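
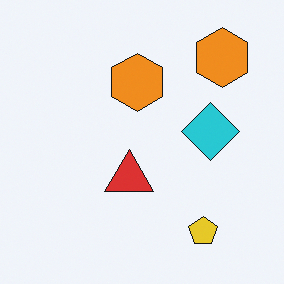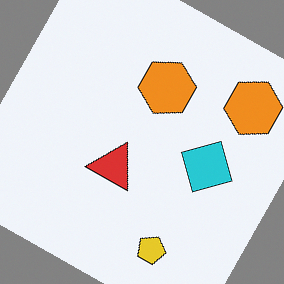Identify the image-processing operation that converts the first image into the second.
This is the original image rotated clockwise by a moderate amount.

Every shape is tilted by the same angle and the image corners show triangular fill wedges — a whole-image rotation by a non-right angle.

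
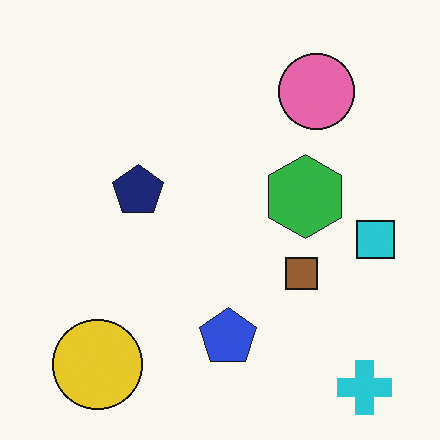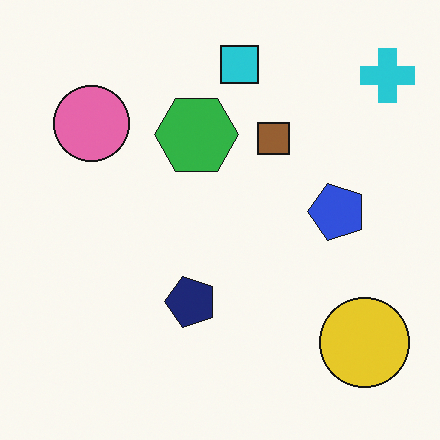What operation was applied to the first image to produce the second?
The transformation is: rotated 90° counter-clockwise.

The cyan cross sits in the bottom-right of the first image and the top-right of the second — consistent with a whole-image 90° counter-clockwise rotation.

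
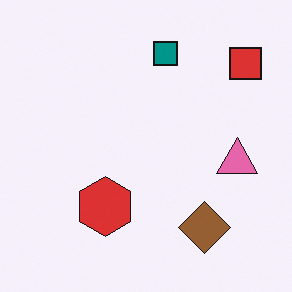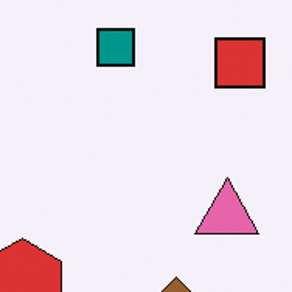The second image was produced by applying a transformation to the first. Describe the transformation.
The image was cropped to a modestly smaller region and rescaled.

The visible shapes are larger and the field of view is narrower; shapes near the original edges may be partly or wholly outside the frame — a crop-and-rescale.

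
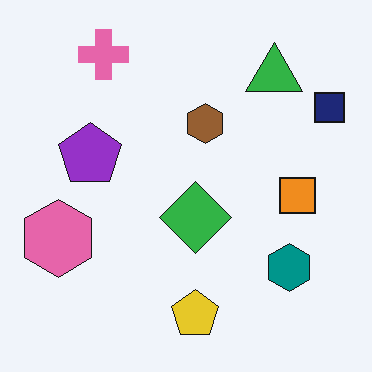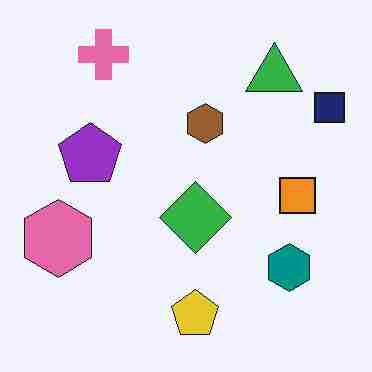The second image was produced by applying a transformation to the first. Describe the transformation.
The image was degraded with heavy JPEG compression.

Blocky 8×8 compression artifacts appear around shape edges and the flat background shows ringing — characteristic JPEG degradation.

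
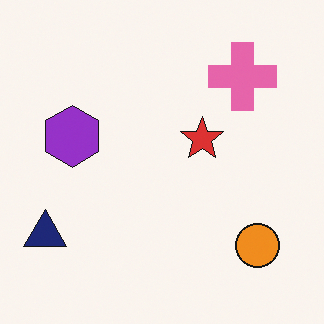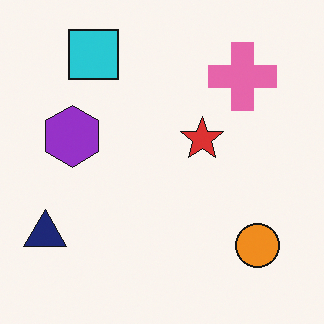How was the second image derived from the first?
It was overlaid with an additional cyan square.

A cyan square appears in the second image that is absent from the first.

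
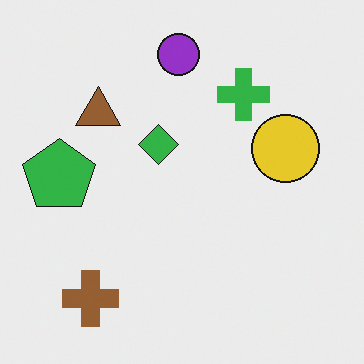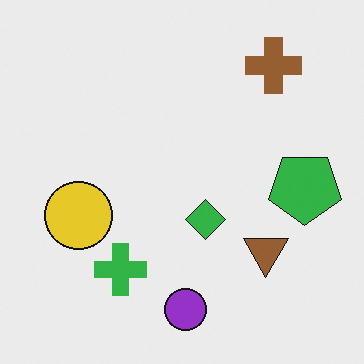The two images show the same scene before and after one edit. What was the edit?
The second image is the first rotated 180°.

The brown cross sits in the bottom-left of the first image and the top-right of the second — consistent with a whole-image 180° rotation.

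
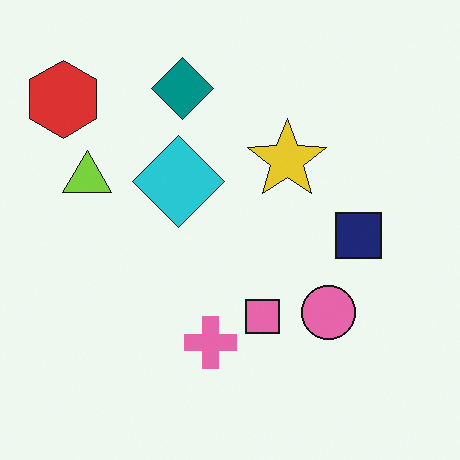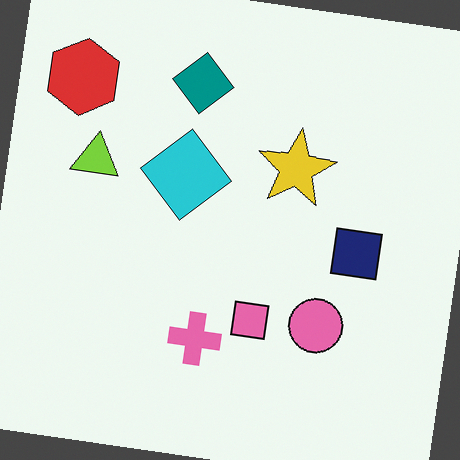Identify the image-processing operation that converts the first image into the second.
It was rotated clockwise by a small amount.

Every shape is tilted by the same angle and the image corners show triangular fill wedges — a whole-image rotation by a non-right angle.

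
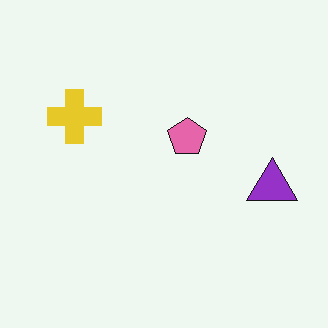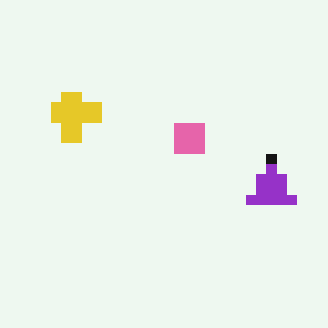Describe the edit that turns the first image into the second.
The image was heavily pixelated into large blocks.

Shapes are reduced to large square blocks; fine edges and outlines are lost — a downscale-then-upscale (mosaic) effect.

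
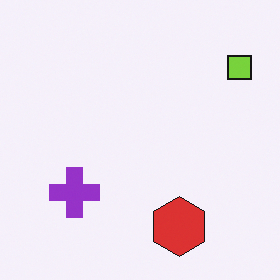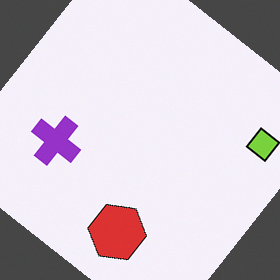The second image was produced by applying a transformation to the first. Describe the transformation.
This is the original image rotated clockwise by a large amount — several tens of degrees.

Every shape is tilted by the same angle and the image corners show triangular fill wedges — a whole-image rotation by a non-right angle.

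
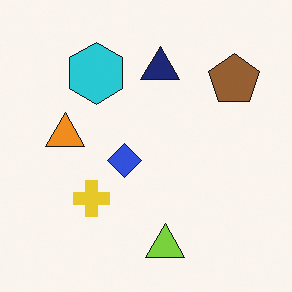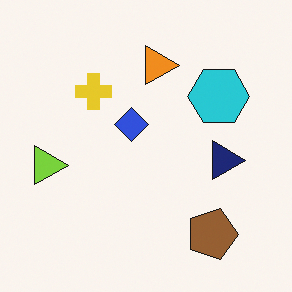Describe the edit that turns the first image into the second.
The transformation is: rotated 90° clockwise.

The brown pentagon sits in the top-right of the first image and the bottom-right of the second — consistent with a whole-image 90° clockwise rotation.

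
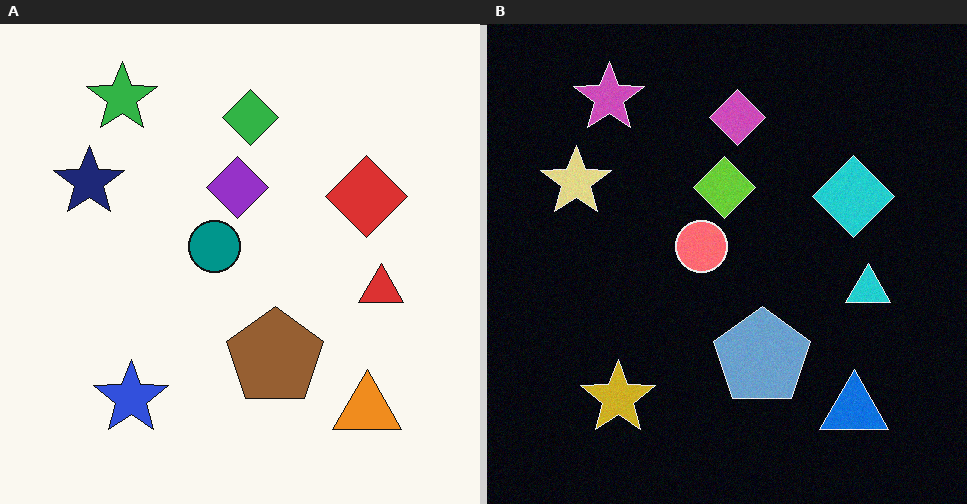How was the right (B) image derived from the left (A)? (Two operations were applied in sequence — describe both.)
The transformation is: color-inverted (negative), then degraded with a light layer of grain.

The light background has become dark and every shape's color is its complement — a photographic negative. Random speckle covers the whole image, including the flat background.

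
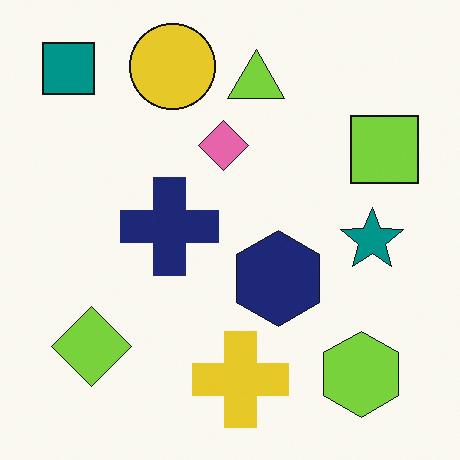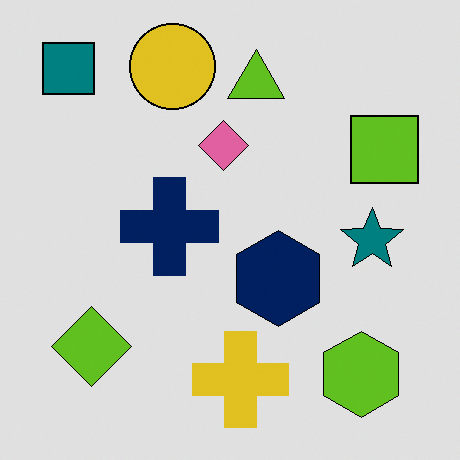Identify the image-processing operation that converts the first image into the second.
This is the original image moderately posterized.

Each flat color has snapped to a coarser quantized level — most visibly, the near-white background has dropped to a flat grey.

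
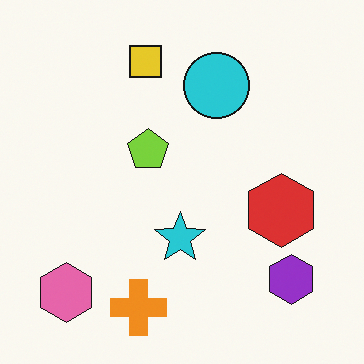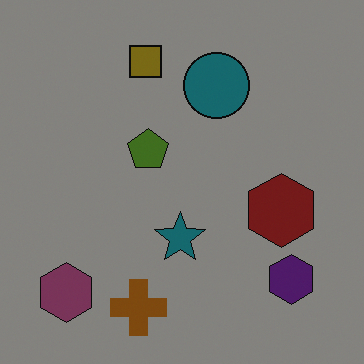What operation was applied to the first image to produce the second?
The image was noticeably darkened.

Every pixel — background and shapes alike — is uniformly darkened.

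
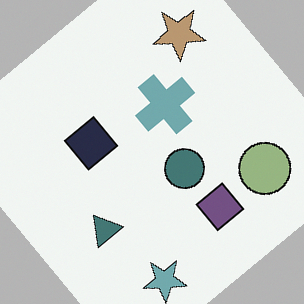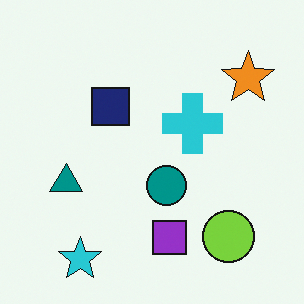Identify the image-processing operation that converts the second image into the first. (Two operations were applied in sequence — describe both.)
This is the original image made much more muted (saturation change), then rotated counter-clockwise by a large amount — several tens of degrees.

All colors are more muted and greyish — a global saturation change. Every shape is tilted by the same angle and the image corners show triangular fill wedges — a whole-image rotation by a non-right angle.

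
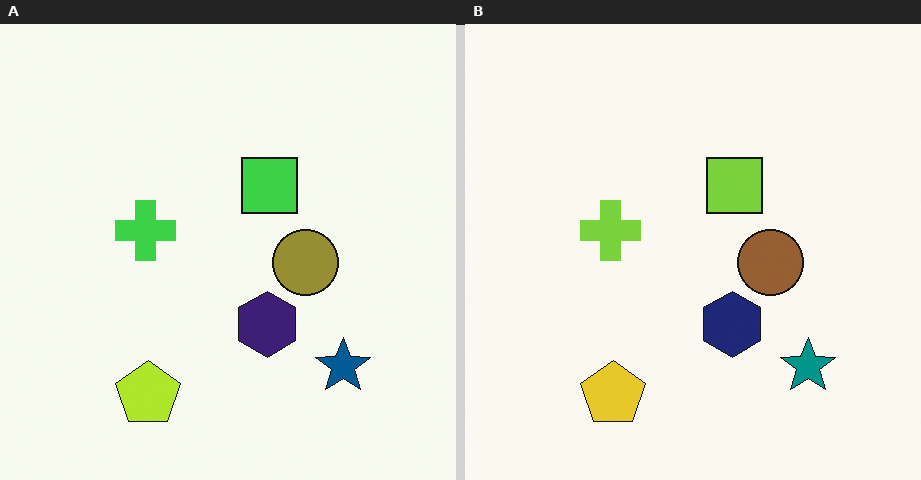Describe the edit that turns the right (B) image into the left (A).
Hue-shifted by a small amount.

Every shape's color has rotated by the same amount around the hue wheel — a uniform hue shift.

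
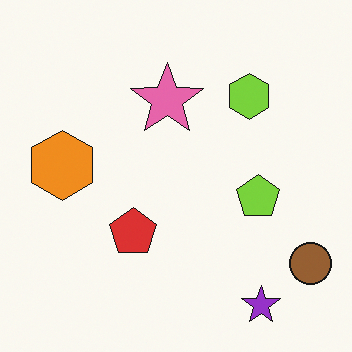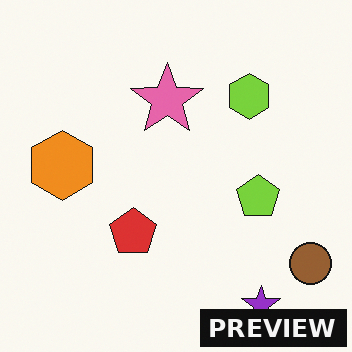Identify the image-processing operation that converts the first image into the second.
The second image is the first watermarked with the text "PREVIEW" in the lower-right corner.

A dark label reading "PREVIEW" appears in the lower-right corner.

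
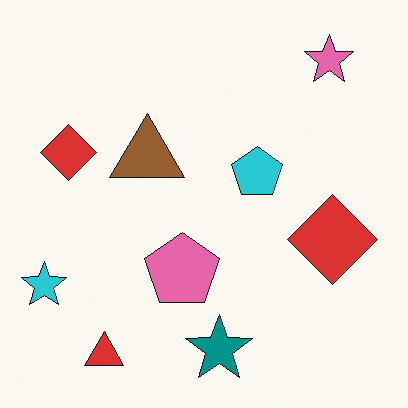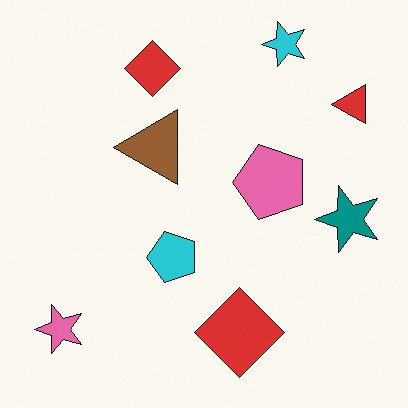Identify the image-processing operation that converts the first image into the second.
The image was transposed (reflected across the top-left ↔ bottom-right diagonal).

Shapes have swapped their row and column positions — what was in the top-right is now in the bottom-left — a diagonal reflection.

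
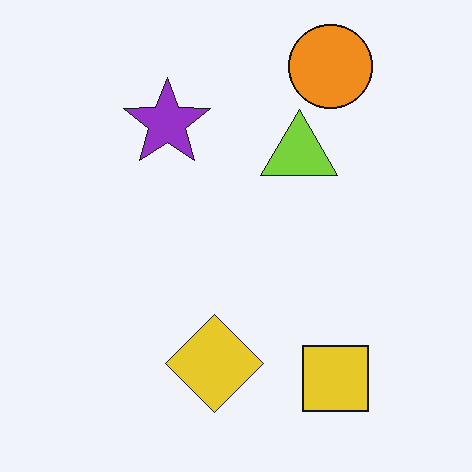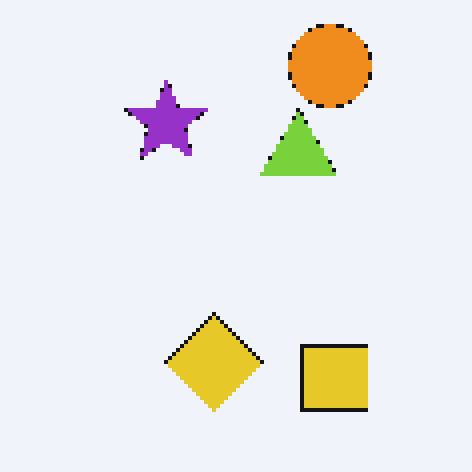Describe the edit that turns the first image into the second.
Lightly pixelated (a mild mosaic effect).

Shapes are reduced to large square blocks; fine edges and outlines are lost — a downscale-then-upscale (mosaic) effect.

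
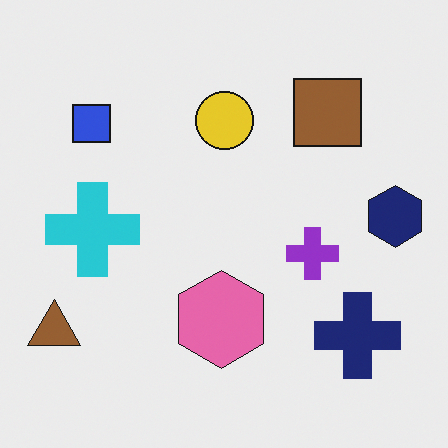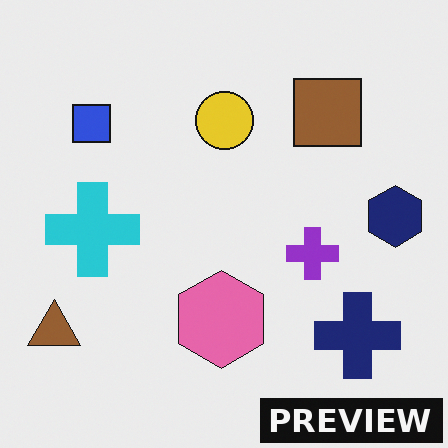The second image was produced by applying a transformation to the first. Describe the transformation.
The second image is the first watermarked with the text "PREVIEW" in the lower-right corner.

A dark label reading "PREVIEW" appears in the lower-right corner.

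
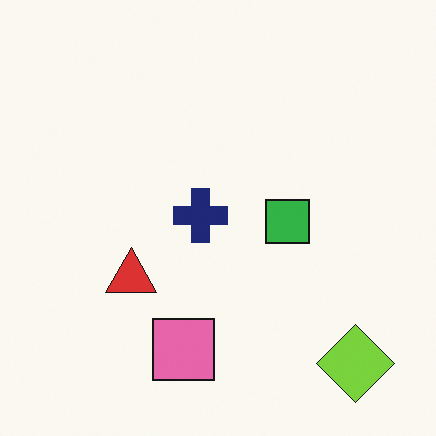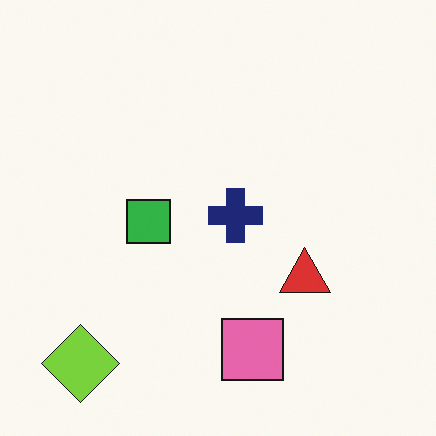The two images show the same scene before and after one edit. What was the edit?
The second image is the first flipped horizontally (left ↔ right).

The lime diamond is in the bottom-right of the first image and the bottom-left of the second — shapes on opposite sides of the vertical midline have swapped in a mirror flip.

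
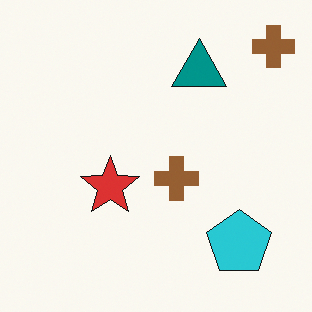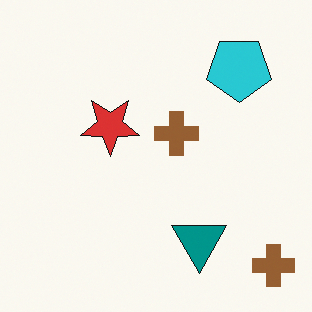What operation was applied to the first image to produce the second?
This is the original image flipped vertically (top ↔ bottom).

The cyan pentagon is in the bottom-right of the first image and the top-right of the second — shapes on opposite sides of the horizontal midline have swapped in a mirror flip.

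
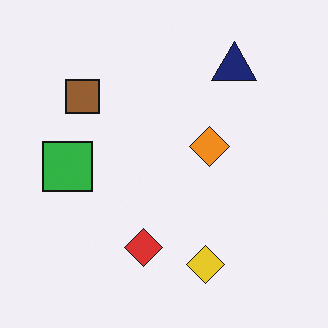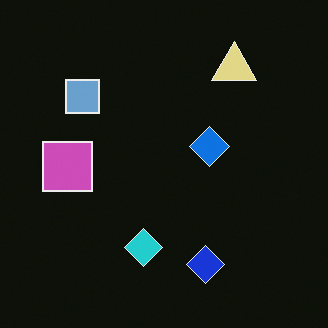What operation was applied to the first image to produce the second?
The image was color-inverted (negative).

The light background has become dark and every shape's color is its complement — a photographic negative.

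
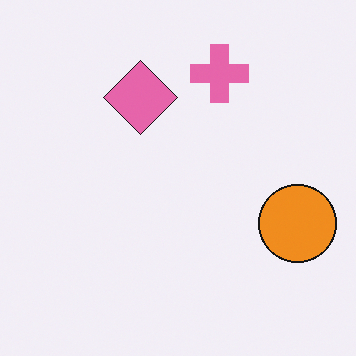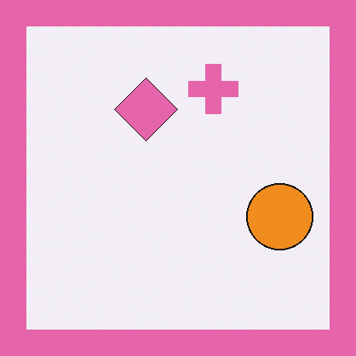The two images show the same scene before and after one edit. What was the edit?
The second image is the first framed with a pink border.

A solid pink frame runs around the edge of the second image, with the content slightly shrunk inside it.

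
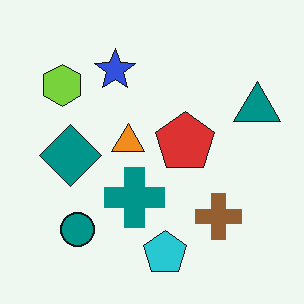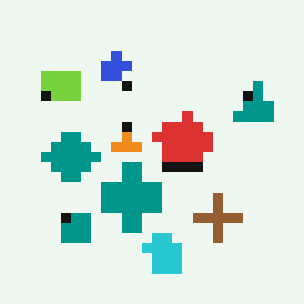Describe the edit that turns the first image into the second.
The image was heavily pixelated into large blocks.

Shapes are reduced to large square blocks; fine edges and outlines are lost — a downscale-then-upscale (mosaic) effect.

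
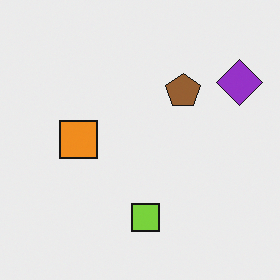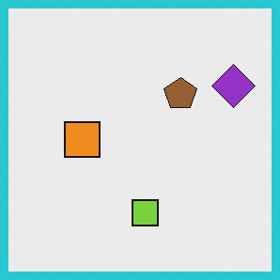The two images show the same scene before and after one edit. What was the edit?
The image was framed with a cyan border.

A solid cyan frame runs around the edge of the second image, with the content slightly shrunk inside it.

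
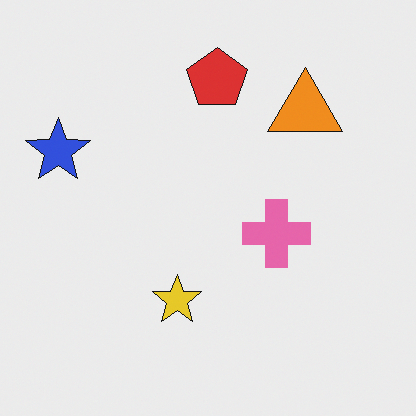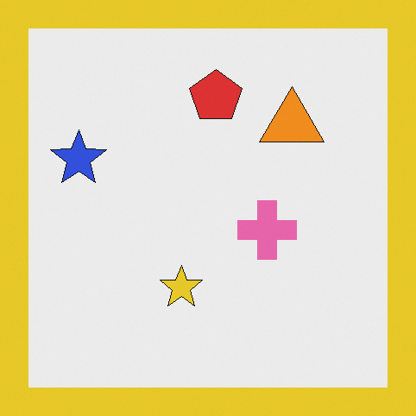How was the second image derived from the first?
The transformation is: framed with a yellow border.

A solid yellow frame runs around the edge of the second image, with the content slightly shrunk inside it.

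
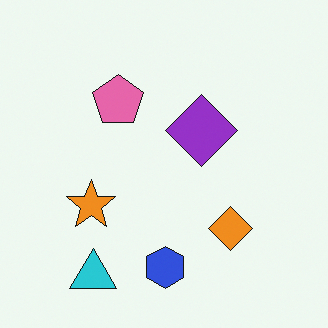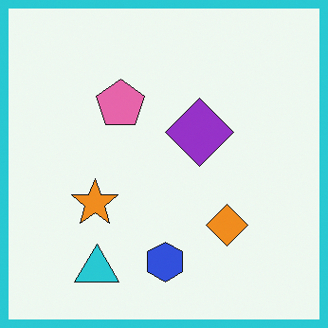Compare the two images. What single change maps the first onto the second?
It was framed with a cyan border.

A solid cyan frame runs around the edge of the second image, with the content slightly shrunk inside it.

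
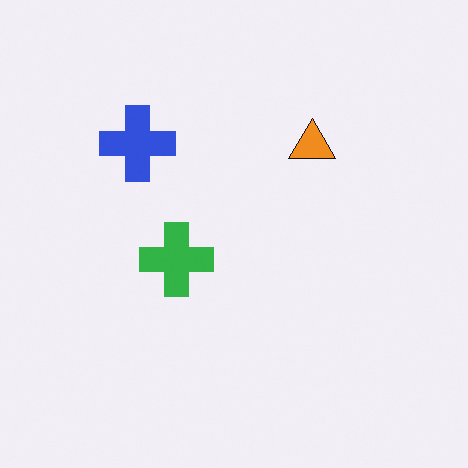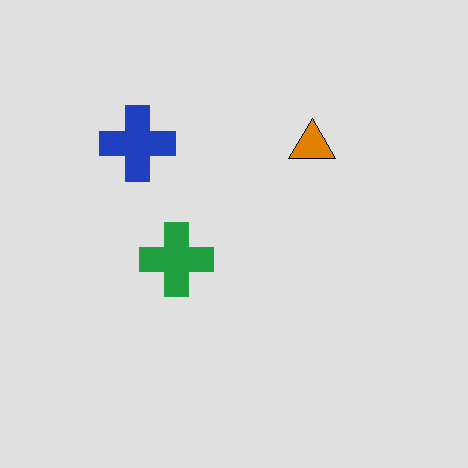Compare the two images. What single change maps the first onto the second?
The image was posterized to a reduced palette.

Each flat color has snapped to a coarser quantized level — most visibly, the near-white background has dropped to a flat grey.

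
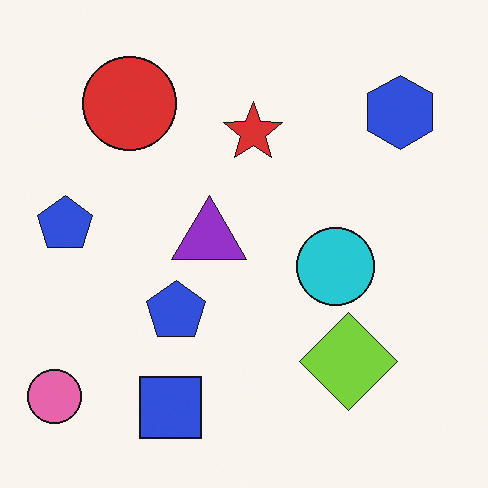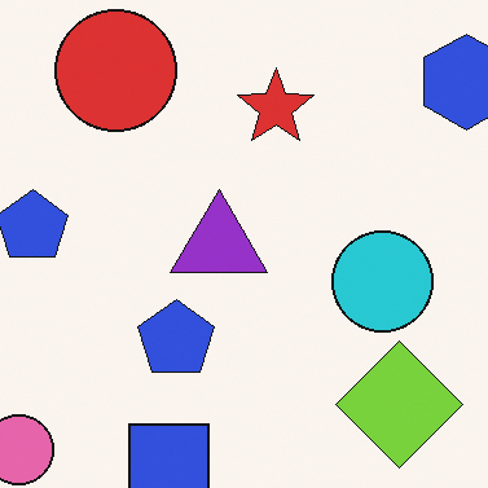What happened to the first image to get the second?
The second image is the first cropped slightly and scaled back up.

The visible shapes are larger and the field of view is narrower; shapes near the original edges may be partly or wholly outside the frame — a crop-and-rescale.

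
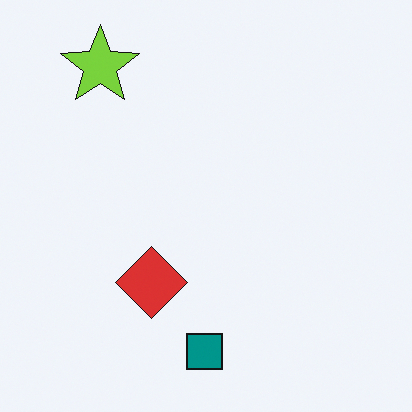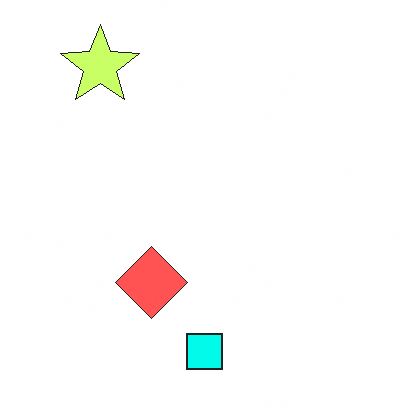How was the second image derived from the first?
It was noticeably brightened.

Every pixel — background and shapes alike — is uniformly brightened.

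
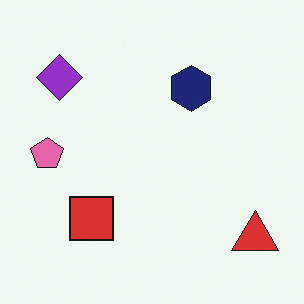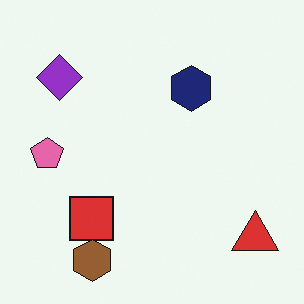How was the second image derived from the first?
Overlaid with an additional brown hexagon.

A brown hexagon appears in the second image that is absent from the first.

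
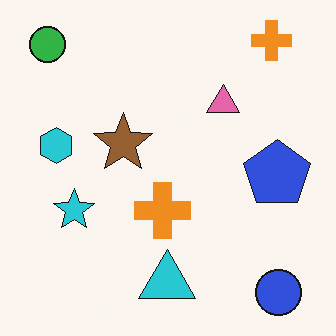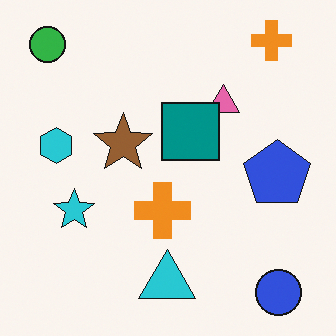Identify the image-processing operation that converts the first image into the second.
The second image is the first overlaid with an additional teal square.

A teal square appears in the second image that is absent from the first.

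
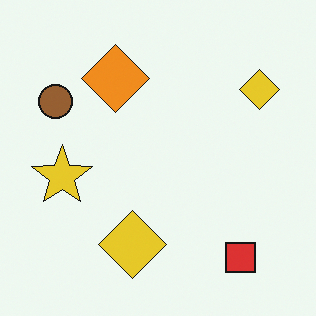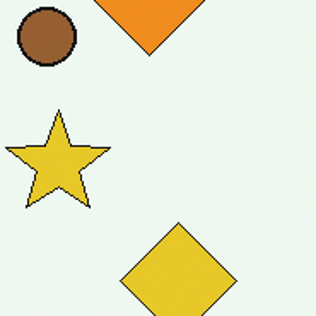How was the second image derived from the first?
The transformation is: cropped tightly and scaled back up.

The visible shapes are larger and the field of view is narrower; shapes near the original edges may be partly or wholly outside the frame — a crop-and-rescale.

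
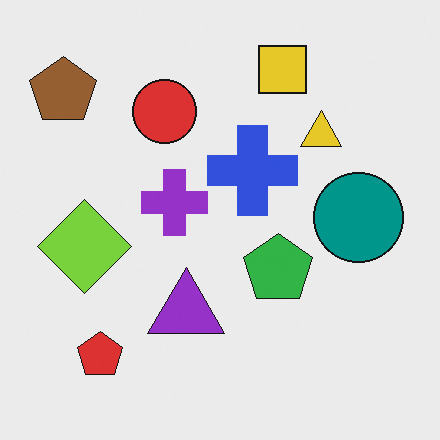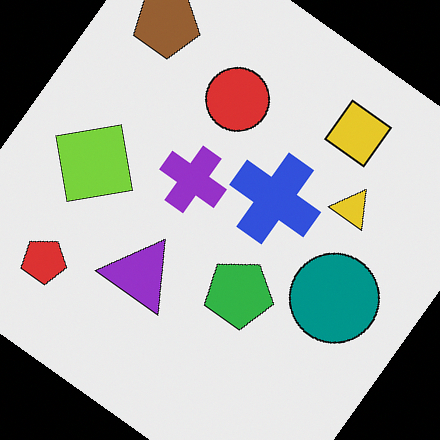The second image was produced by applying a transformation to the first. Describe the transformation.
The image was rotated clockwise by a large amount — several tens of degrees.

Every shape is tilted by the same angle and the image corners show triangular fill wedges — a whole-image rotation by a non-right angle.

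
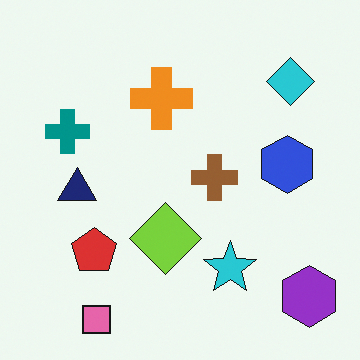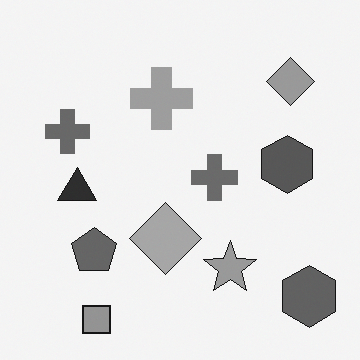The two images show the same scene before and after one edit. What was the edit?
This is the original image converted to grayscale.

All color is removed — every shape is now a shade of grey.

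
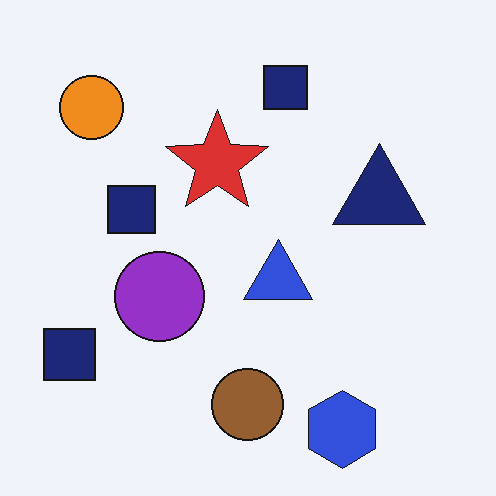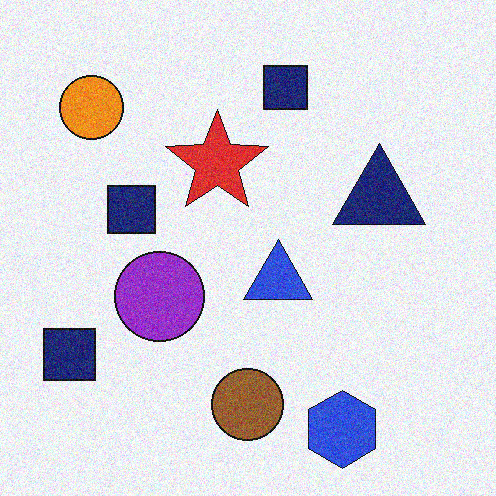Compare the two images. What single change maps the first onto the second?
Degraded with moderate additive noise.

Random speckle covers the whole image, including the flat background.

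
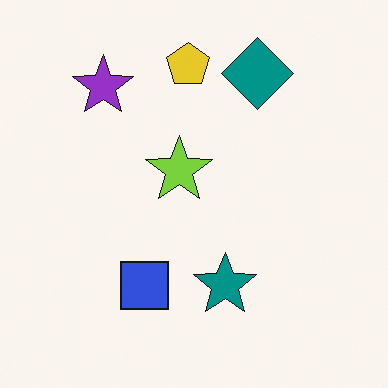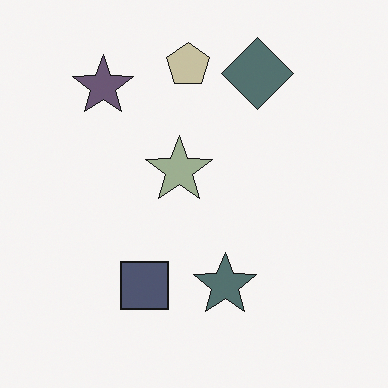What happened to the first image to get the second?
It was made much more muted (saturation change).

All colors are more muted and greyish — a global saturation change.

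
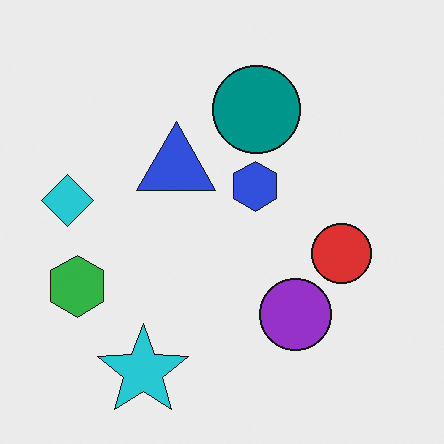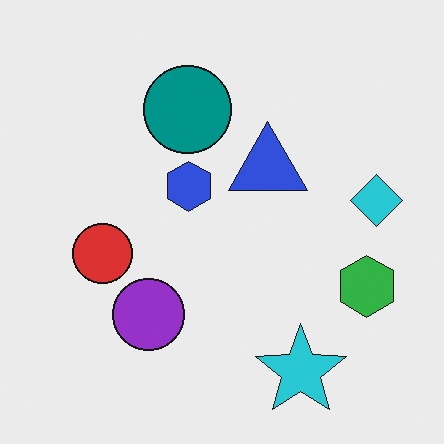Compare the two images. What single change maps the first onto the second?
Flipped horizontally (left ↔ right).

The cyan diamond is in the left of the first image and the right of the second — shapes on opposite sides of the vertical midline have swapped in a mirror flip.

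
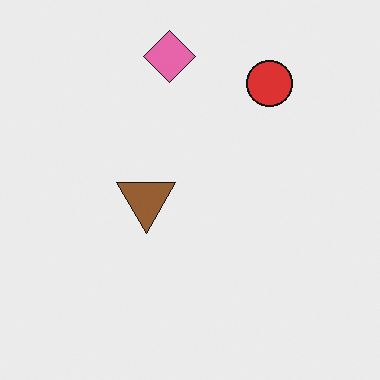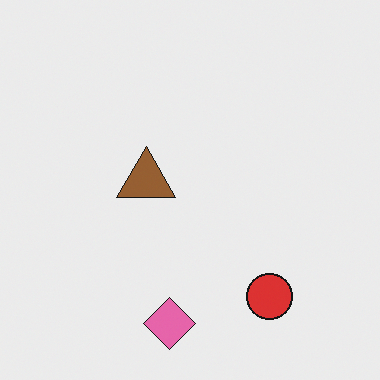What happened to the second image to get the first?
It was flipped vertically (top ↔ bottom).

The pink diamond is in the bottom of the second image and the top of the first — shapes on opposite sides of the horizontal midline have swapped in a mirror flip.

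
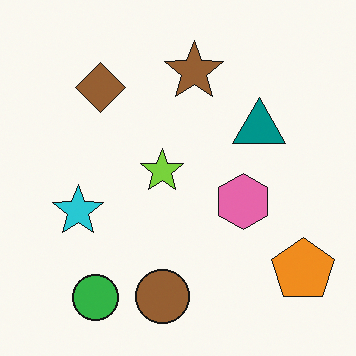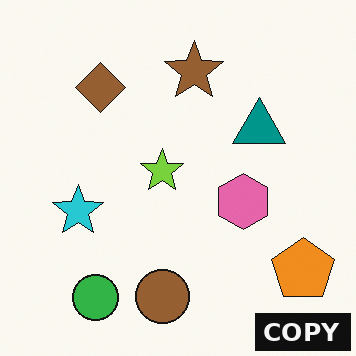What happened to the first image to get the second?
Watermarked with the text "COPY" in the lower-right corner.

A dark label reading "COPY" appears in the lower-right corner.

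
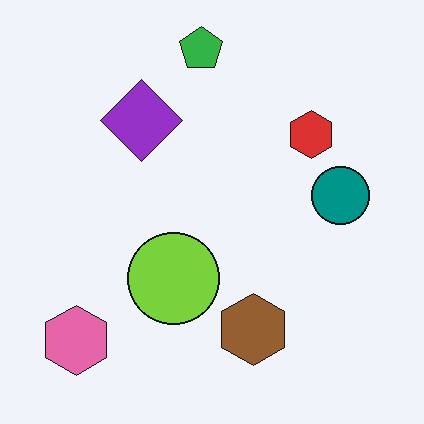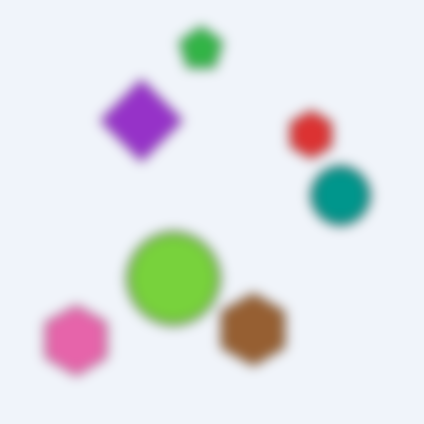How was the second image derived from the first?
This is the original image heavily blurred.

Shape edges and outlines are uniformly softened across the whole image.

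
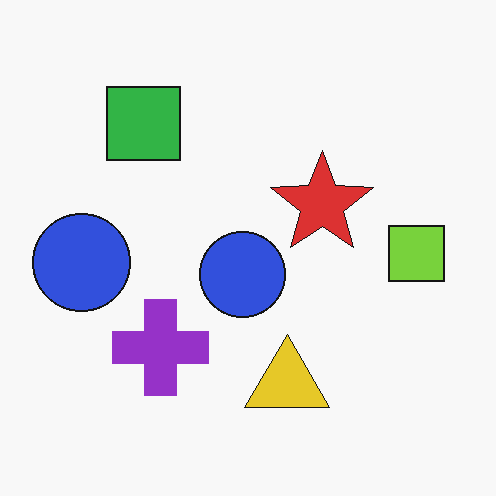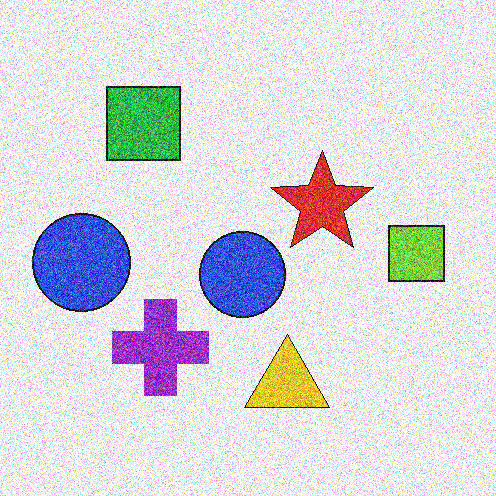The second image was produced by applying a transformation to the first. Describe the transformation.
The transformation is: degraded with strong gaussian noise.

Random speckle covers the whole image, including the flat background.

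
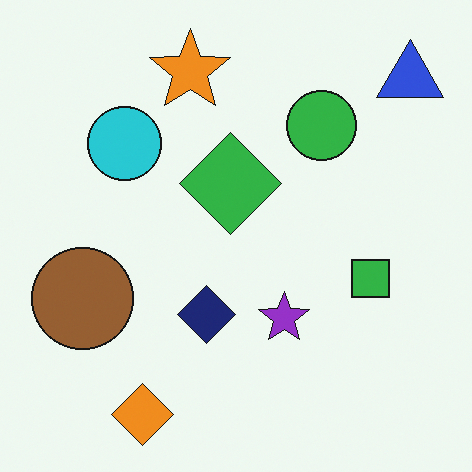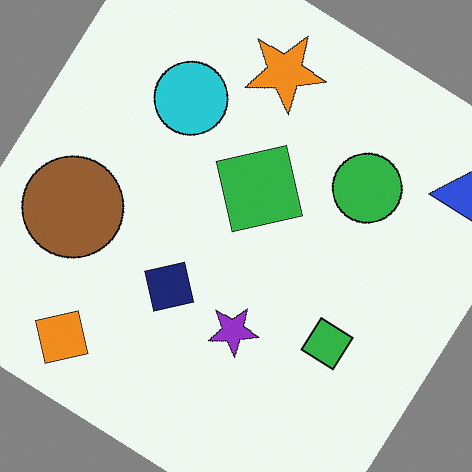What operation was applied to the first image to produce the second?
Rotated clockwise by a large amount — several tens of degrees.

Every shape is tilted by the same angle and the image corners show triangular fill wedges — a whole-image rotation by a non-right angle.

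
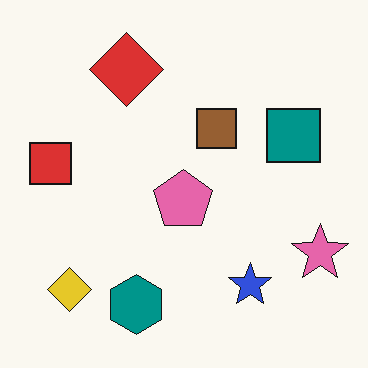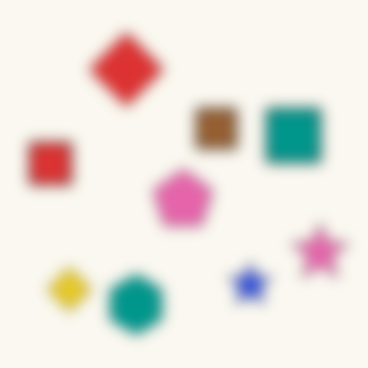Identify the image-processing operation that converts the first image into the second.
Strongly gaussian-blurred.

Shape edges and outlines are uniformly softened across the whole image.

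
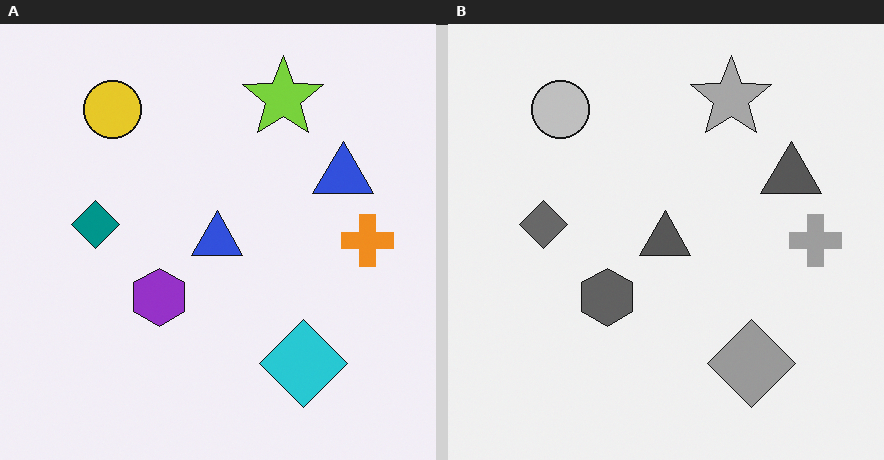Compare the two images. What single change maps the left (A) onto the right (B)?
This is the original image converted to grayscale.

All color is removed — every shape is now a shade of grey.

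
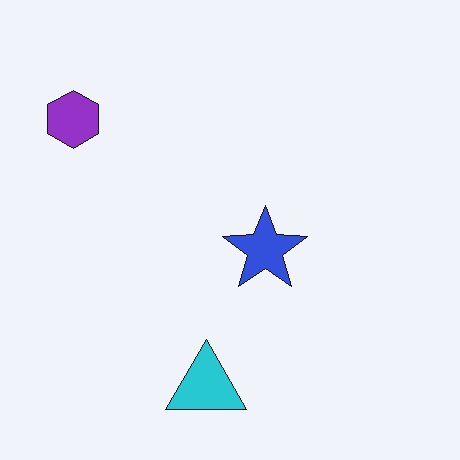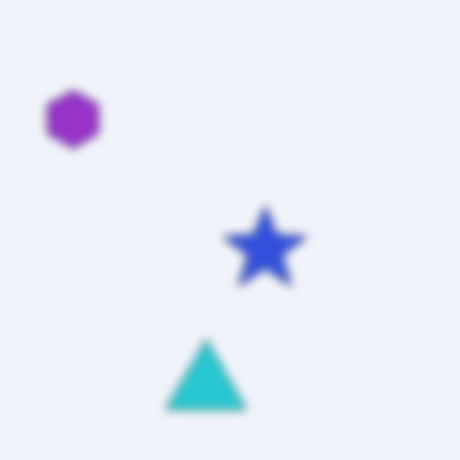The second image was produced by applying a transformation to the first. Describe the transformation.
The image was noticeably gaussian-blurred.

Shape edges and outlines are uniformly softened across the whole image.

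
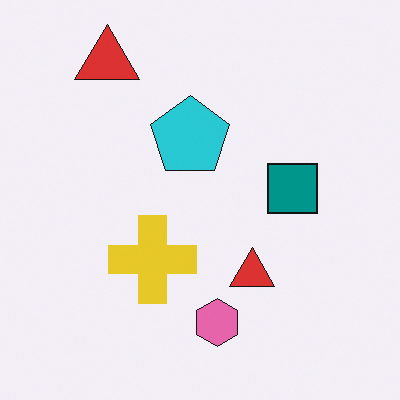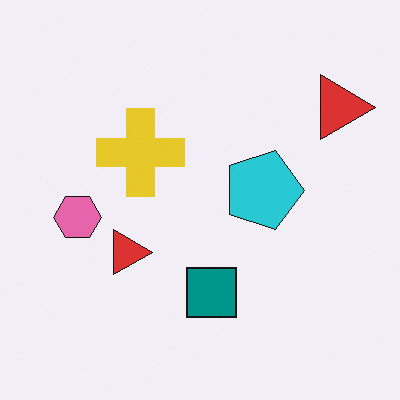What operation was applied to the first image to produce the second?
Rotated 90° clockwise.

The pink hexagon sits in the bottom of the first image and the left of the second — consistent with a whole-image 90° clockwise rotation.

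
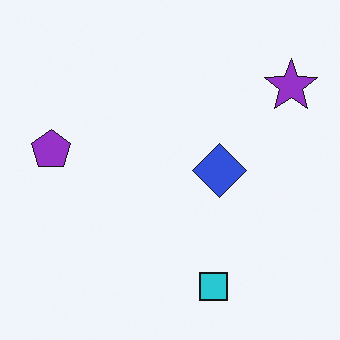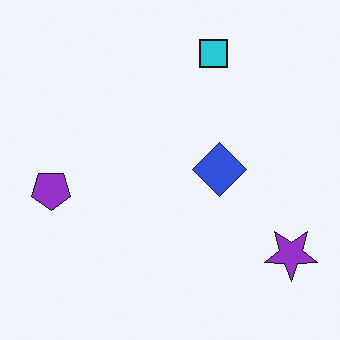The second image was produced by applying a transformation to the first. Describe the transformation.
This is the original image flipped vertically (top ↔ bottom).

The cyan square is in the bottom of the first image and the top of the second — shapes on opposite sides of the horizontal midline have swapped in a mirror flip.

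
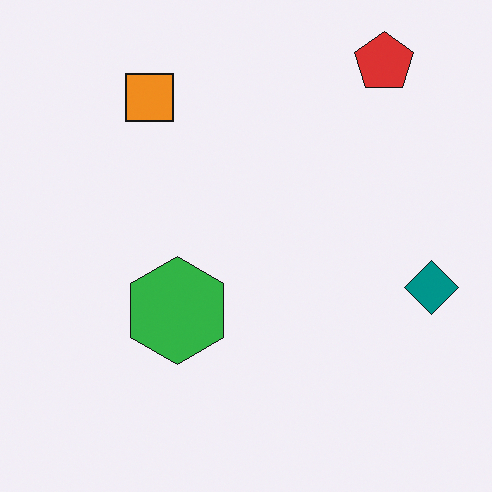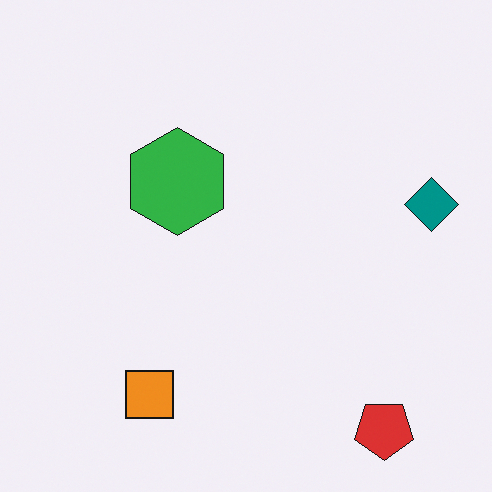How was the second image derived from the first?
The transformation is: flipped vertically (top ↔ bottom).

The red pentagon is in the top-right of the first image and the bottom-right of the second — shapes on opposite sides of the horizontal midline have swapped in a mirror flip.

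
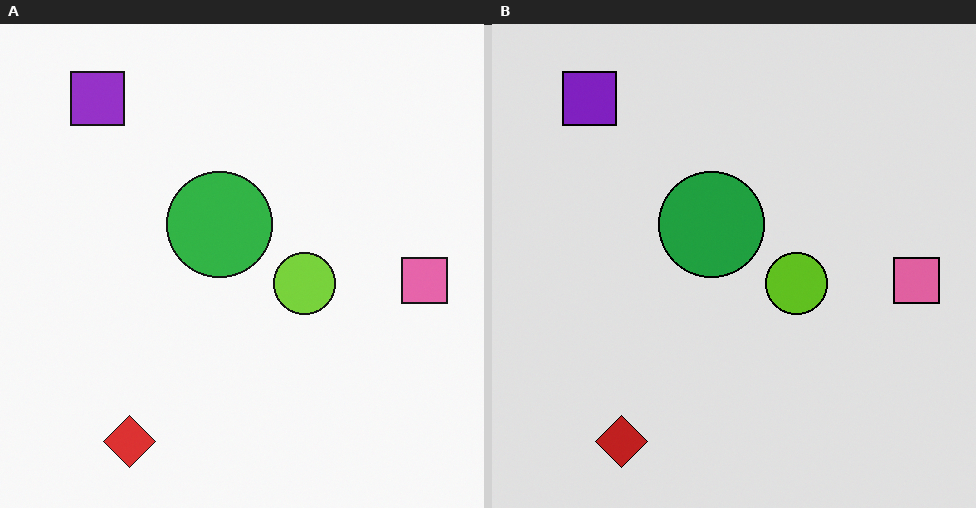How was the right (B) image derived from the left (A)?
The transformation is: posterized to a reduced palette.

Each flat color has snapped to a coarser quantized level — most visibly, the near-white background has dropped to a flat grey.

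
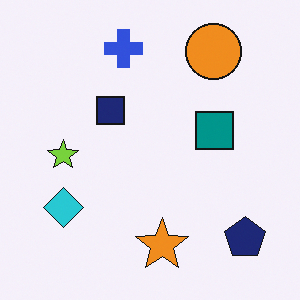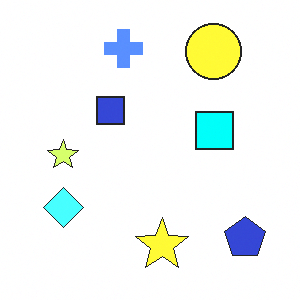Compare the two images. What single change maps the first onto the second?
Noticeably brightened.

Every pixel — background and shapes alike — is uniformly brightened.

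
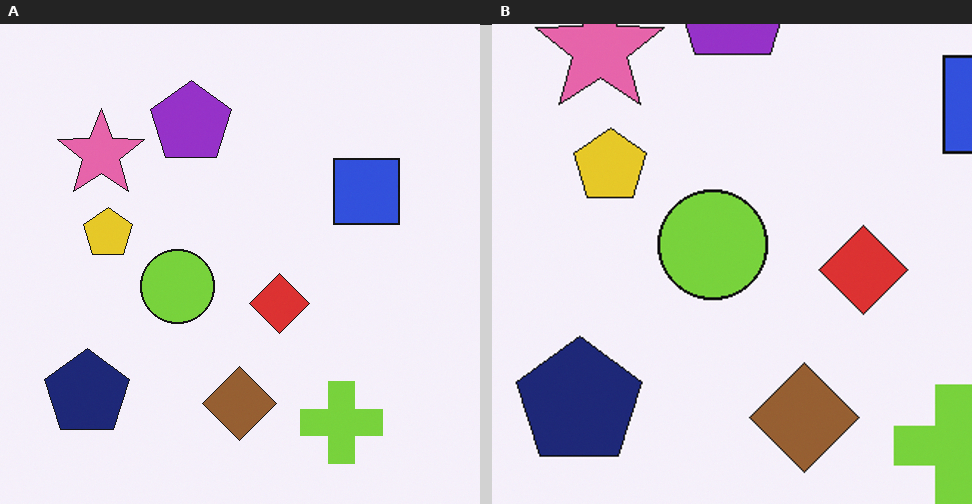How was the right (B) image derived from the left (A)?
Cropped slightly and scaled back up.

The visible shapes are larger and the field of view is narrower; shapes near the original edges may be partly or wholly outside the frame — a crop-and-rescale.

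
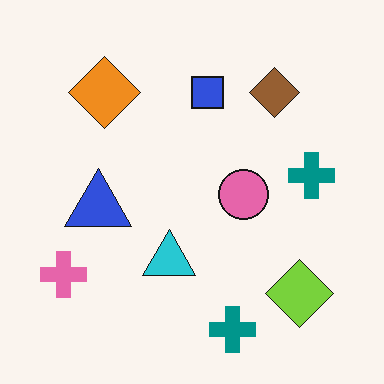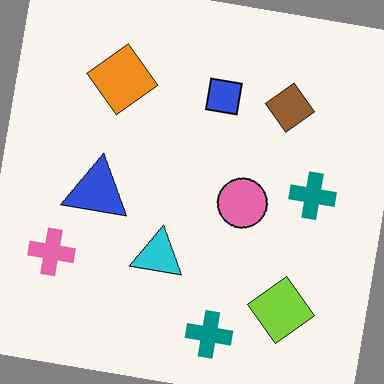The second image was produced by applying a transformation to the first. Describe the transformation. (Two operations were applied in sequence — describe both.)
The transformation is: rotated clockwise by a small amount, then given moderate JPEG compression.

Every shape is tilted by the same angle and the image corners show triangular fill wedges — a whole-image rotation by a non-right angle. Blocky 8×8 compression artifacts appear around shape edges and the flat background shows ringing — characteristic JPEG degradation.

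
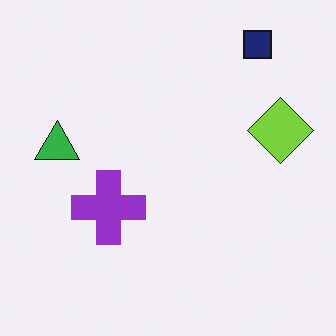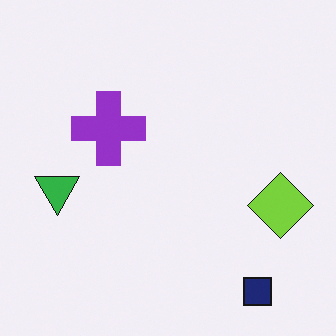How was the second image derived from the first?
The image was flipped vertically (top ↔ bottom).

The navy square is in the top-right of the first image and the bottom-right of the second — shapes on opposite sides of the horizontal midline have swapped in a mirror flip.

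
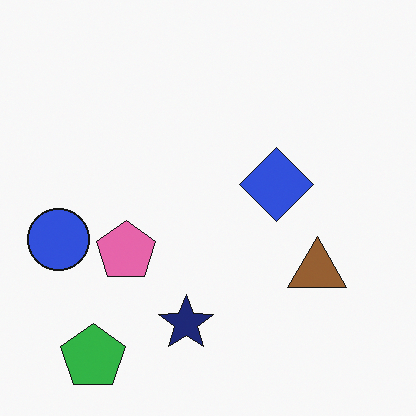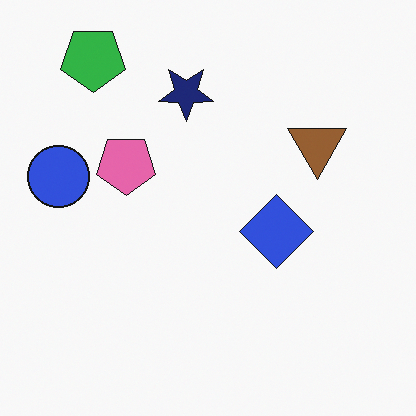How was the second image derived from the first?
The transformation is: flipped vertically (top ↔ bottom).

The green pentagon is in the bottom-left of the first image and the top-left of the second — shapes on opposite sides of the horizontal midline have swapped in a mirror flip.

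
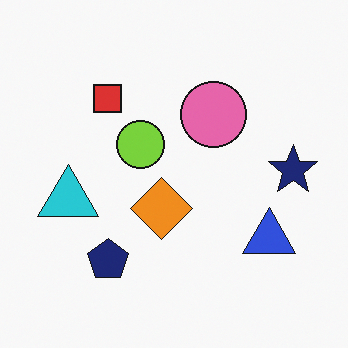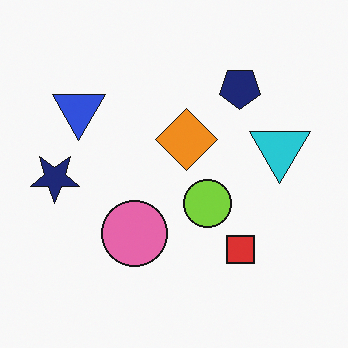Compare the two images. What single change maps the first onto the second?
Rotated 180°.

The navy star sits in the right of the first image and the left of the second — consistent with a whole-image 180° rotation.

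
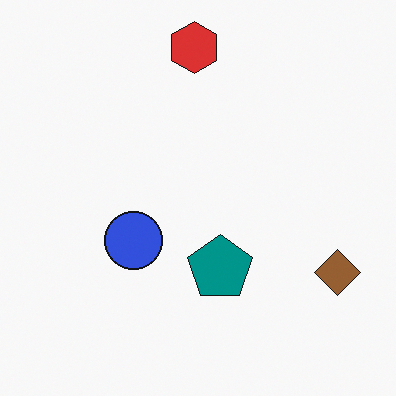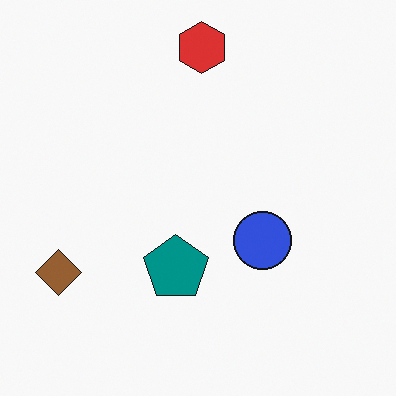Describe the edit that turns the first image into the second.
This is the original image flipped horizontally (left ↔ right).

The brown diamond is in the bottom-right of the first image and the bottom-left of the second — shapes on opposite sides of the vertical midline have swapped in a mirror flip.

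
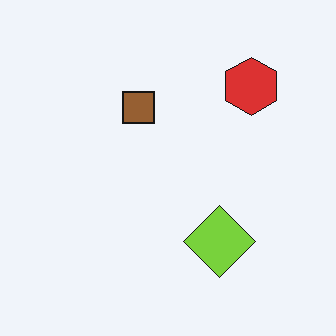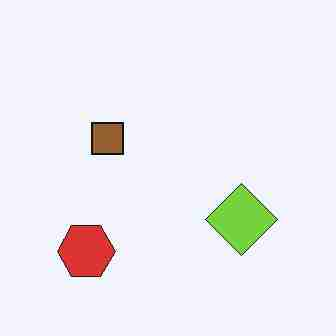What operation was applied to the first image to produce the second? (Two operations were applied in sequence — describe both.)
Transposed (reflected across the top-left ↔ bottom-right diagonal), then heavily JPEG-compressed with obvious blocking artifacts.

Shapes have swapped their row and column positions — what was in the top-right is now in the bottom-left — a diagonal reflection. Blocky 8×8 compression artifacts appear around shape edges and the flat background shows ringing — characteristic JPEG degradation.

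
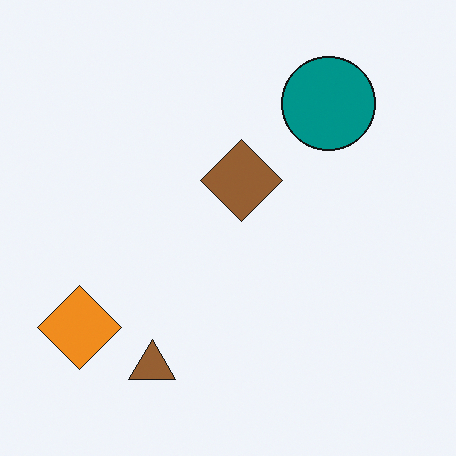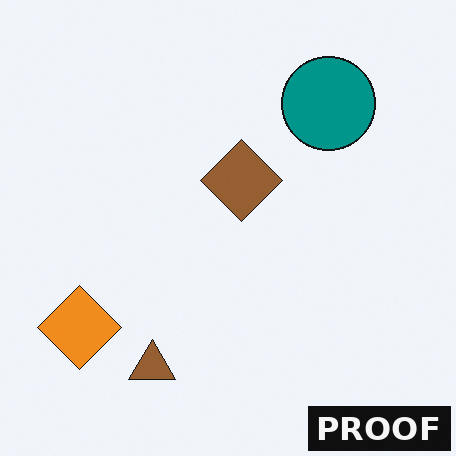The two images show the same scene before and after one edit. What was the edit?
The image was watermarked with the text "PROOF" in the lower-right corner.

A dark label reading "PROOF" appears in the lower-right corner.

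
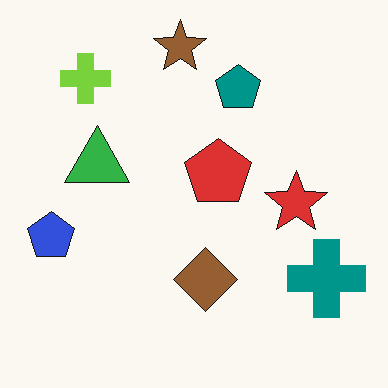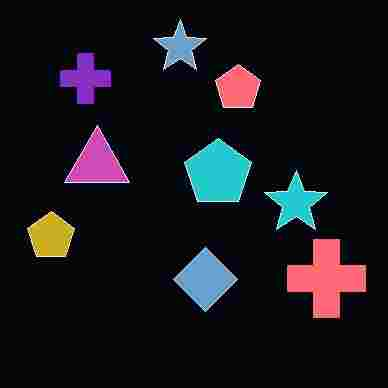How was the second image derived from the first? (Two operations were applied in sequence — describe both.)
The transformation is: color-inverted (negative), then heavily JPEG-compressed with obvious blocking artifacts.

The light background has become dark and every shape's color is its complement — a photographic negative. Blocky 8×8 compression artifacts appear around shape edges and the flat background shows ringing — characteristic JPEG degradation.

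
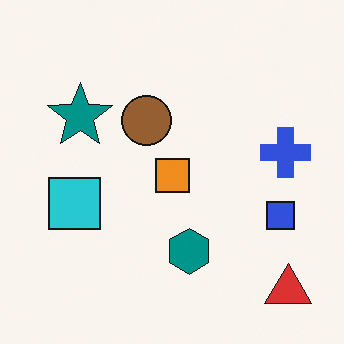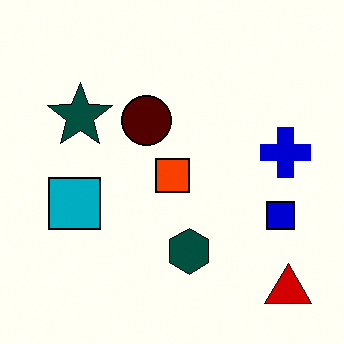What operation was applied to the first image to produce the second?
The second image is the first boosted in contrast.

Tones are pushed away from mid-grey across the whole image — a global contrast change.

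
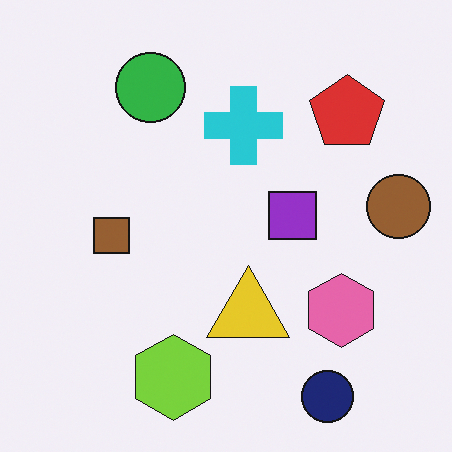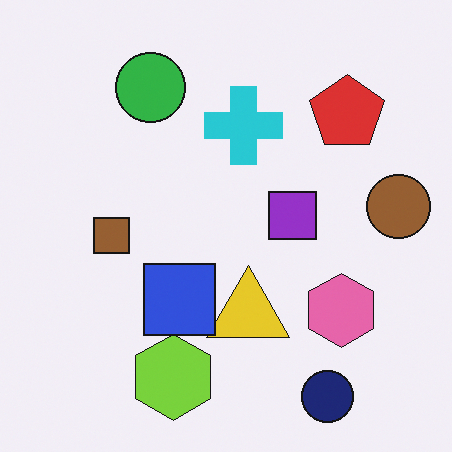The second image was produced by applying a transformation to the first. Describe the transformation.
It was overlaid with an additional blue square.

A blue square appears in the second image that is absent from the first.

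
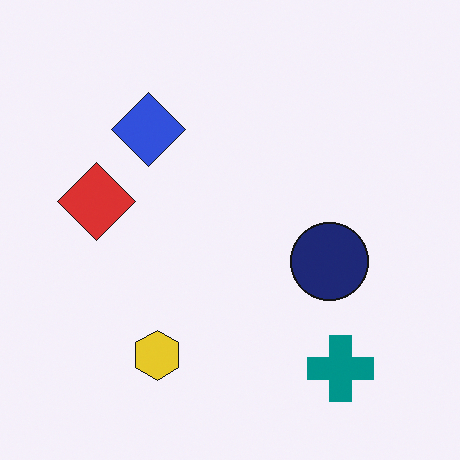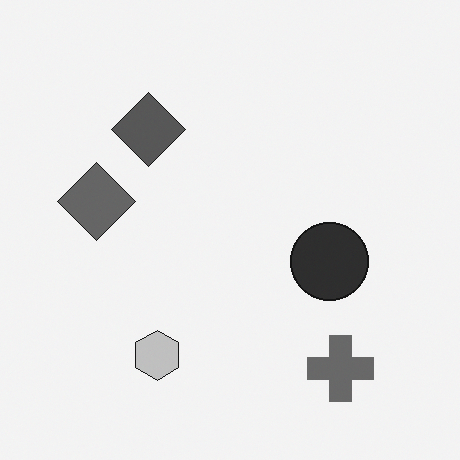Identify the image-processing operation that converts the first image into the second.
The image was converted to grayscale.

All color is removed — every shape is now a shade of grey.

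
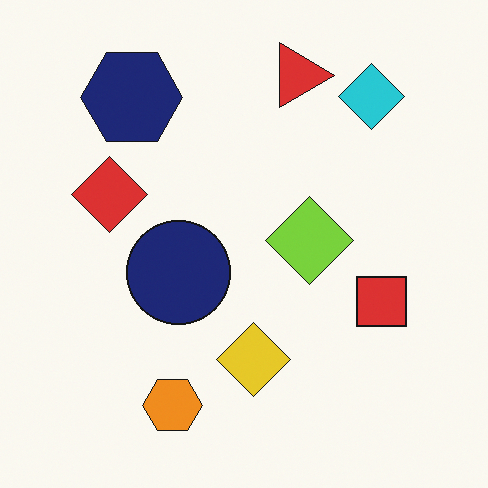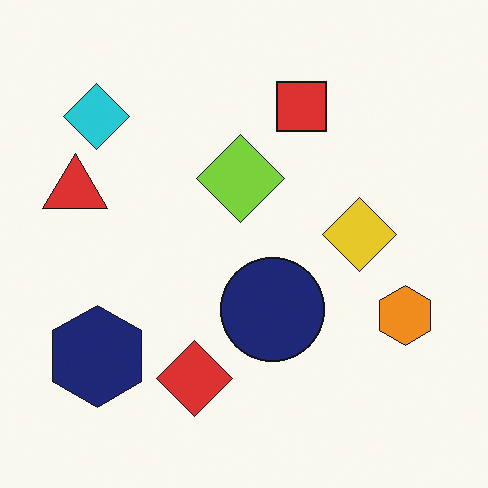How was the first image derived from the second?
Rotated 90° clockwise.

The cyan diamond sits in the top-left of the second image and the top-right of the first — consistent with a whole-image 90° clockwise rotation.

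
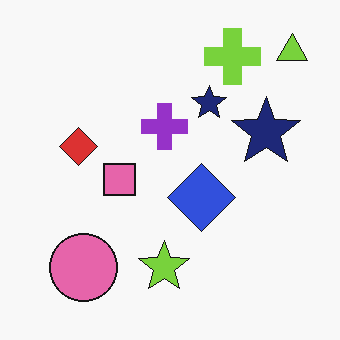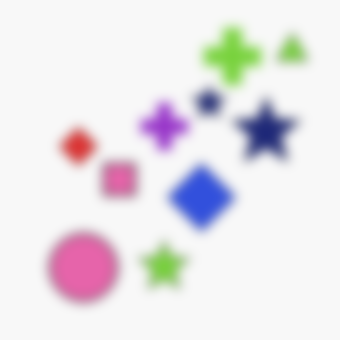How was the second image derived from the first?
The second image is the first strongly gaussian-blurred.

Shape edges and outlines are uniformly softened across the whole image.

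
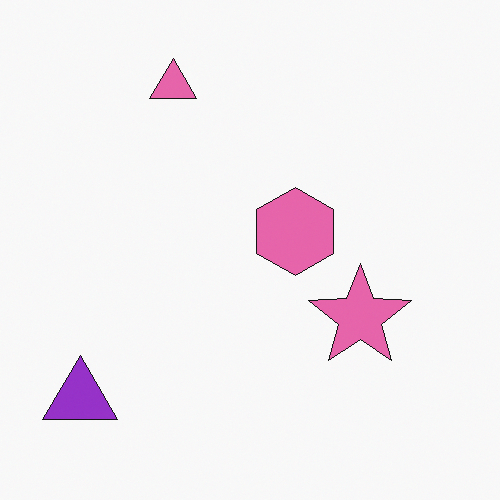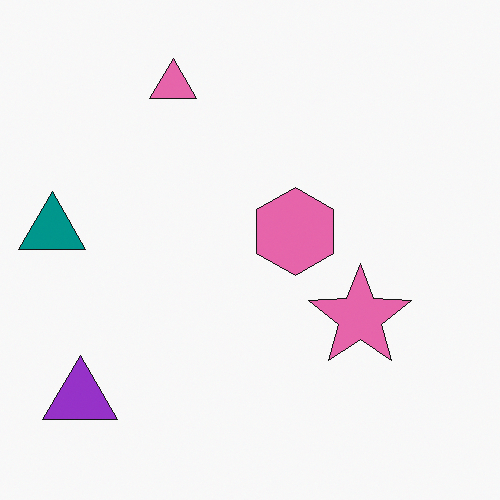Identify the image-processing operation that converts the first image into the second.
The second image is the first overlaid with an additional teal triangle.

A teal triangle appears in the second image that is absent from the first.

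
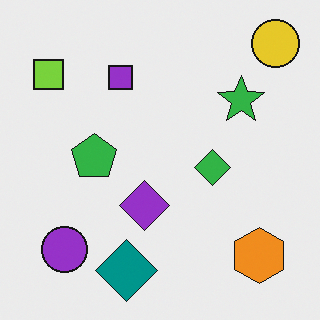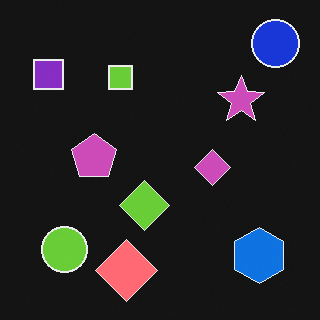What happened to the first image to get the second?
The transformation is: color-inverted (negative).

The light background has become dark and every shape's color is its complement — a photographic negative.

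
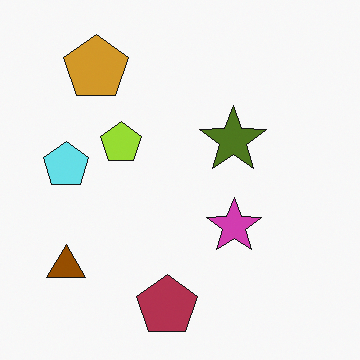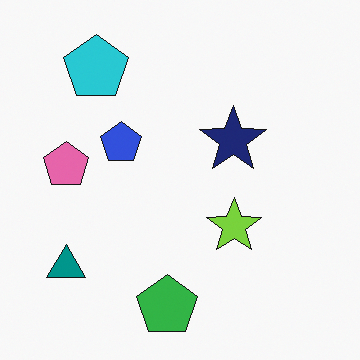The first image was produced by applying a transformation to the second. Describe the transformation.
This is the original image hue-shifted through roughly half the color wheel.

Every shape's color has rotated by the same amount around the hue wheel — a uniform hue shift.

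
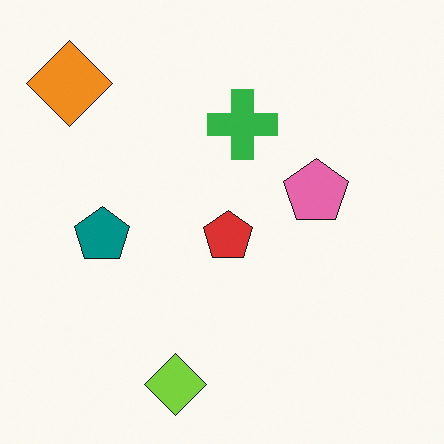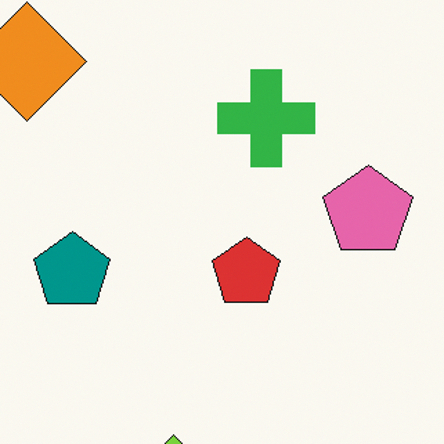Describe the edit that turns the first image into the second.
The second image is the first cropped to a modestly smaller region and rescaled.

The visible shapes are larger and the field of view is narrower; shapes near the original edges may be partly or wholly outside the frame — a crop-and-rescale.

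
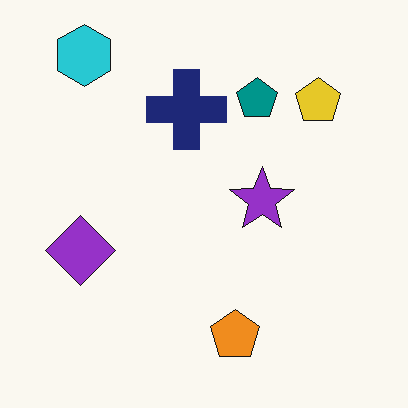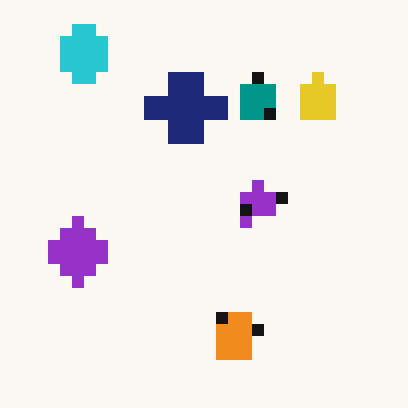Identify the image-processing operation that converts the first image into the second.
This is the original image heavily pixelated into large blocks.

Shapes are reduced to large square blocks; fine edges and outlines are lost — a downscale-then-upscale (mosaic) effect.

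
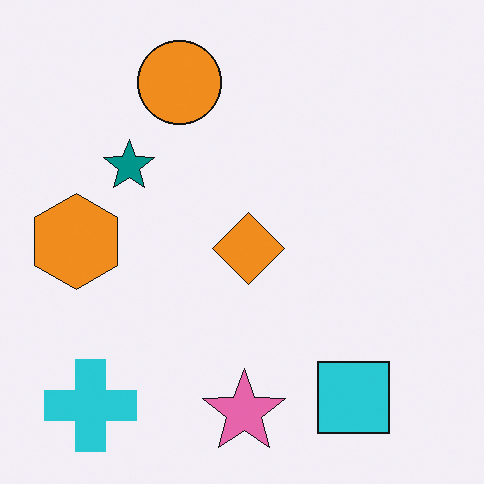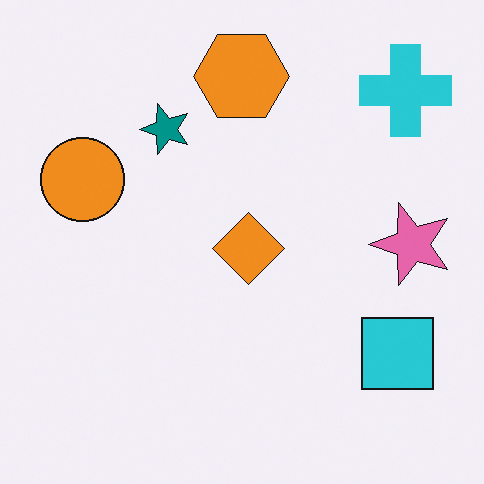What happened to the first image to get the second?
This is the original image transposed (reflected across the top-left ↔ bottom-right diagonal).

Shapes have swapped their row and column positions — what was in the top-right is now in the bottom-left — a diagonal reflection.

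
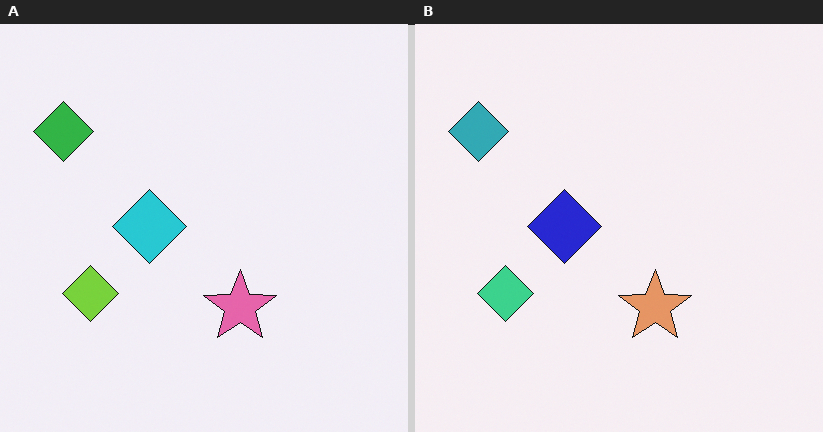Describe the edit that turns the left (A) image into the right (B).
The image was hue-shifted slightly.

Every shape's color has rotated by the same amount around the hue wheel — a uniform hue shift.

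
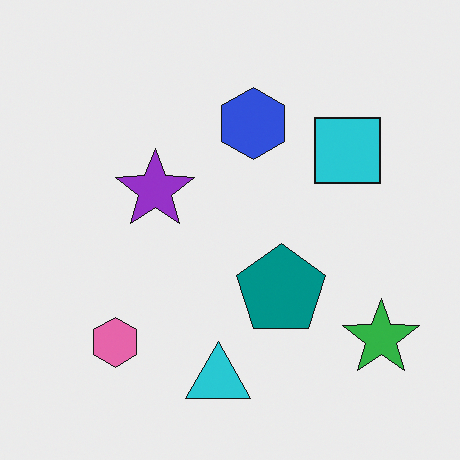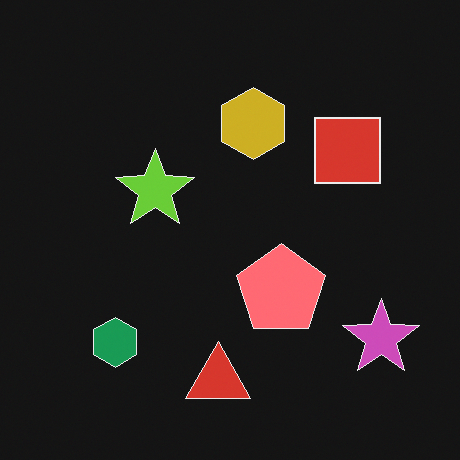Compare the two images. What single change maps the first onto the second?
Color-inverted (negative).

The light background has become dark and every shape's color is its complement — a photographic negative.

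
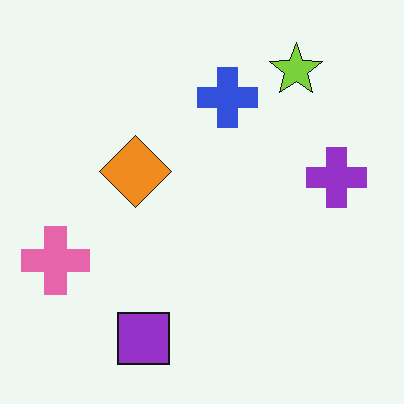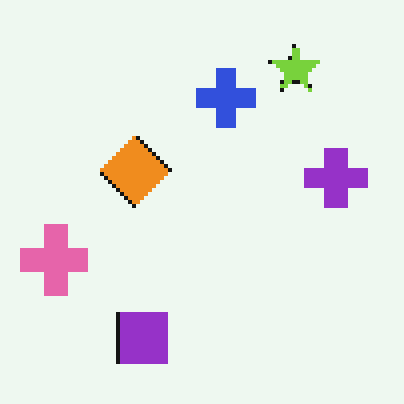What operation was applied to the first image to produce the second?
The image was lightly pixelated (a mild mosaic effect).

Shapes are reduced to large square blocks; fine edges and outlines are lost — a downscale-then-upscale (mosaic) effect.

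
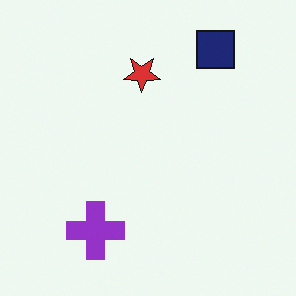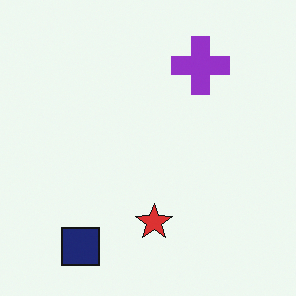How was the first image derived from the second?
It was rotated 180°.

The navy square sits in the bottom-left of the second image and the top-right of the first — consistent with a whole-image 180° rotation.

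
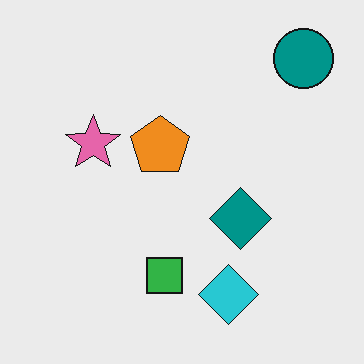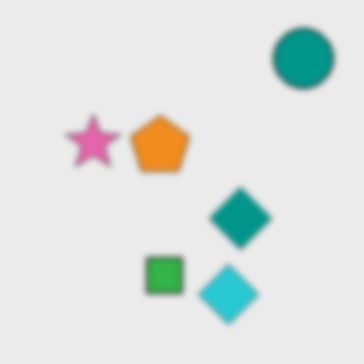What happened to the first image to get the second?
Moderately blurred.

Shape edges and outlines are uniformly softened across the whole image.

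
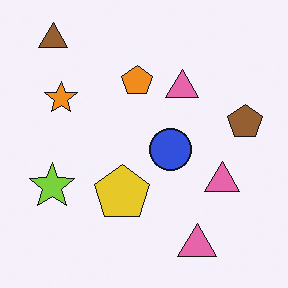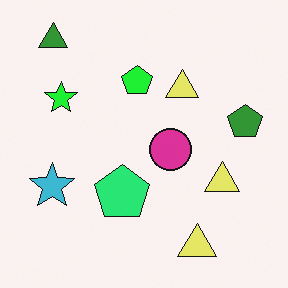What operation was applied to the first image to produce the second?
It was hue-shifted by a moderate amount.

Every shape's color has rotated by the same amount around the hue wheel — a uniform hue shift.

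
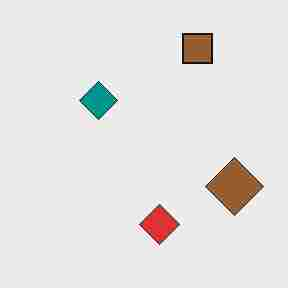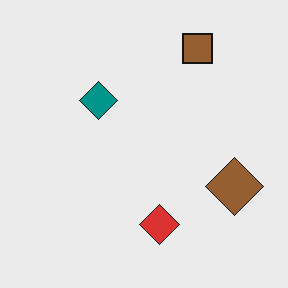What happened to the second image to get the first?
Degraded with heavy JPEG compression.

Blocky 8×8 compression artifacts appear around shape edges and the flat background shows ringing — characteristic JPEG degradation.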